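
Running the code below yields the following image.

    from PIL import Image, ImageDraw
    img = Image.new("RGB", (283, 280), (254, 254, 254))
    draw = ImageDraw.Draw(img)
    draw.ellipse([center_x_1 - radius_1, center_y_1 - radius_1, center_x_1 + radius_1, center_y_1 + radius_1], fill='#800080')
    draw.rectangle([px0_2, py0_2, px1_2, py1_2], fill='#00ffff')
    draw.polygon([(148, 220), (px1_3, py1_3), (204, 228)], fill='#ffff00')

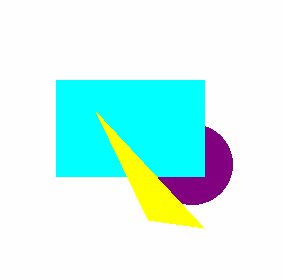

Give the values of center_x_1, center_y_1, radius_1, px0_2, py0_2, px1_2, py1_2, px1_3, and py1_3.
center_x_1 = 192
center_y_1 = 164
radius_1 = 40
px0_2 = 56
py0_2 = 80
px1_2 = 204
py1_2 = 176
px1_3 = 96
py1_3 = 112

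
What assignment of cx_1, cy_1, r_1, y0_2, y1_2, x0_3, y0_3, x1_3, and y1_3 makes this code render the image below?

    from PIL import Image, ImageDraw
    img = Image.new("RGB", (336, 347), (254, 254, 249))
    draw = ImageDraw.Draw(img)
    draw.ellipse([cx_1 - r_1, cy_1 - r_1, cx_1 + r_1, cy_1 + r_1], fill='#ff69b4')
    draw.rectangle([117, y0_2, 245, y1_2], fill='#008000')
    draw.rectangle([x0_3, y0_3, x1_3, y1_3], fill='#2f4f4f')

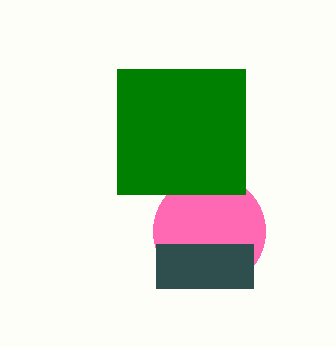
cx_1 = 209, cy_1 = 231, r_1 = 56, y0_2 = 69, y1_2 = 194, x0_3 = 156, y0_3 = 244, x1_3 = 253, y1_3 = 288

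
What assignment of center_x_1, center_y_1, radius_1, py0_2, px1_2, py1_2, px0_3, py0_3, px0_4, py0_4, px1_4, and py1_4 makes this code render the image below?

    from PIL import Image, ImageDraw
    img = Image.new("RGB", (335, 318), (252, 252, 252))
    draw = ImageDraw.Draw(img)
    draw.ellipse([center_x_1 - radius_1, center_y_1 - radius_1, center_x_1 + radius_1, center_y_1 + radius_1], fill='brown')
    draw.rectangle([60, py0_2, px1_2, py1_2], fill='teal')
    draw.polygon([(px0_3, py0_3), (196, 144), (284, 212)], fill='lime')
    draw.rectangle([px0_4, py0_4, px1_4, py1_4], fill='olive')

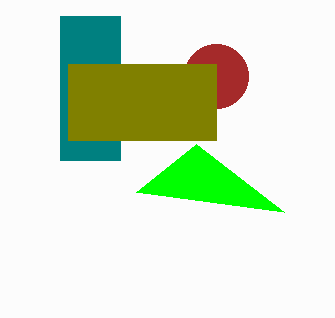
center_x_1 = 216
center_y_1 = 76
radius_1 = 32
py0_2 = 16
px1_2 = 120
py1_2 = 160
px0_3 = 136
py0_3 = 192
px0_4 = 68
py0_4 = 64
px1_4 = 216
py1_4 = 140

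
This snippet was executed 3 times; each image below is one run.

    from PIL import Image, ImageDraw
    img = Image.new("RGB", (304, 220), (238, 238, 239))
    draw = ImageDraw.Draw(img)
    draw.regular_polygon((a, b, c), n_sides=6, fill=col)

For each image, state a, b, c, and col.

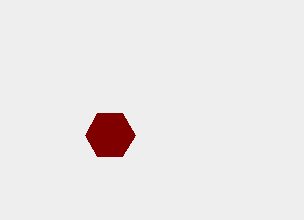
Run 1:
a = 110, b = 135, c = 25, col = 'maroon'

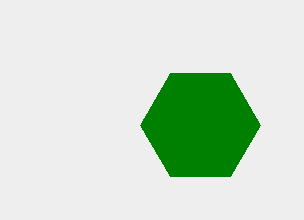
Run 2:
a = 200, b = 125, c = 60, col = 'green'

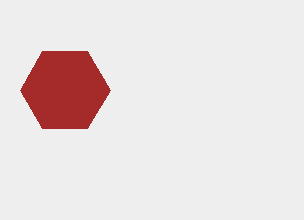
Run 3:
a = 65; b = 90; c = 45; col = 'brown'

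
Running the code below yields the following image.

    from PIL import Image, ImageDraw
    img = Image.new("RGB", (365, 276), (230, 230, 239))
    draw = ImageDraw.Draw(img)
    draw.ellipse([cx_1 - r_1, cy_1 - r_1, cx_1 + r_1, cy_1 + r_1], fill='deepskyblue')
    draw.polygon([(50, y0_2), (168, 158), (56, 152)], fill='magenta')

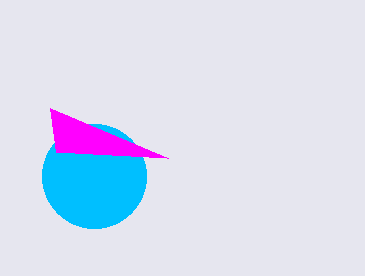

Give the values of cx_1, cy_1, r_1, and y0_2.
cx_1 = 94, cy_1 = 176, r_1 = 52, y0_2 = 108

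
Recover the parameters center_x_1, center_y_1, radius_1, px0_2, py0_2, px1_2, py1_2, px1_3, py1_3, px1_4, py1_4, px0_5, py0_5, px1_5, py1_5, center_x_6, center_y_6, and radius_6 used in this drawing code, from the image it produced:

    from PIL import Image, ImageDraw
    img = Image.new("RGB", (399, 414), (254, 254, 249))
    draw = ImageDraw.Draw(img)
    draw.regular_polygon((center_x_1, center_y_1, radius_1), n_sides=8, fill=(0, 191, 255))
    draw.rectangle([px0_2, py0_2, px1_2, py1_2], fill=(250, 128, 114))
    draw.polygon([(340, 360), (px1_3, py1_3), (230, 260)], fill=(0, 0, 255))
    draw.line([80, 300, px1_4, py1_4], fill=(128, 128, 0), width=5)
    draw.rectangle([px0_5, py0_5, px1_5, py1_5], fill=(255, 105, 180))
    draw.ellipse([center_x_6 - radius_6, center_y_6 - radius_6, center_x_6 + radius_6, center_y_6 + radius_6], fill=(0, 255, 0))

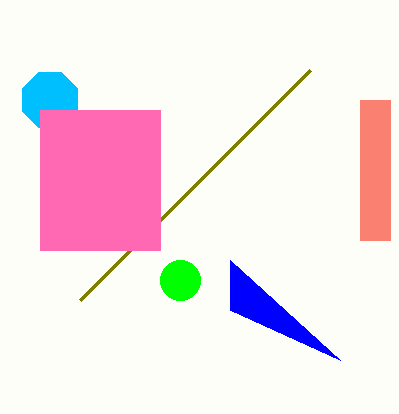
center_x_1 = 50
center_y_1 = 100
radius_1 = 30
px0_2 = 360
py0_2 = 100
px1_2 = 390
py1_2 = 240
px1_3 = 230
py1_3 = 310
px1_4 = 310
py1_4 = 70
px0_5 = 40
py0_5 = 110
px1_5 = 160
py1_5 = 250
center_x_6 = 180
center_y_6 = 280
radius_6 = 20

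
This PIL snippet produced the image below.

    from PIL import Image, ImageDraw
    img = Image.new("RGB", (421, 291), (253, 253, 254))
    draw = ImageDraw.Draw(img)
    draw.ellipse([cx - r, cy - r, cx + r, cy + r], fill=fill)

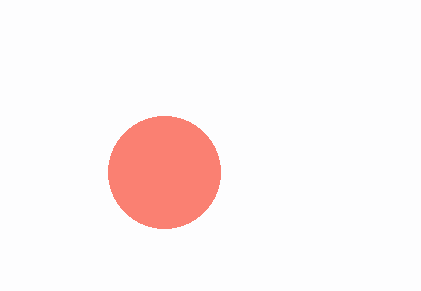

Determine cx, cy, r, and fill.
cx = 164
cy = 172
r = 56
fill = 'salmon'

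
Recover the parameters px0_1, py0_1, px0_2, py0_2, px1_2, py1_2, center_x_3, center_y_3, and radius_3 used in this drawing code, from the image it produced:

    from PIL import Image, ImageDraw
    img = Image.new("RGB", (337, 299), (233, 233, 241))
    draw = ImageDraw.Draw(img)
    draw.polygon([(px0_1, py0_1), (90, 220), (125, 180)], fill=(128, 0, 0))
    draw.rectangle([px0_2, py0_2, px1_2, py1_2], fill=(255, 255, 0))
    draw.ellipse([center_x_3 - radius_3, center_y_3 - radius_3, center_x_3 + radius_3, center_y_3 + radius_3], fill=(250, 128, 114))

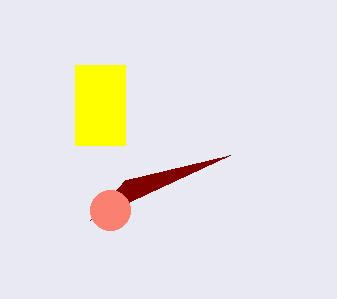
px0_1 = 230; py0_1 = 155; px0_2 = 75; py0_2 = 65; px1_2 = 125; py1_2 = 145; center_x_3 = 110; center_y_3 = 210; radius_3 = 20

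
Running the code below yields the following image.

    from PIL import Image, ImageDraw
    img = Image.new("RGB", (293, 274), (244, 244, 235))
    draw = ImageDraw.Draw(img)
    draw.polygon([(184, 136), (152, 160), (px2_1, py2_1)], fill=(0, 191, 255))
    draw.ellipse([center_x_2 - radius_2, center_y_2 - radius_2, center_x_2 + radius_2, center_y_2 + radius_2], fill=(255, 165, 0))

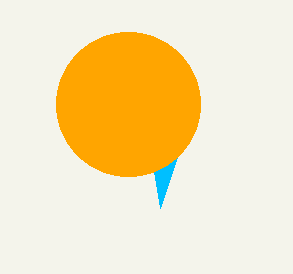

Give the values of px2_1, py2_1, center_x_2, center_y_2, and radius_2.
px2_1 = 160, py2_1 = 208, center_x_2 = 128, center_y_2 = 104, radius_2 = 72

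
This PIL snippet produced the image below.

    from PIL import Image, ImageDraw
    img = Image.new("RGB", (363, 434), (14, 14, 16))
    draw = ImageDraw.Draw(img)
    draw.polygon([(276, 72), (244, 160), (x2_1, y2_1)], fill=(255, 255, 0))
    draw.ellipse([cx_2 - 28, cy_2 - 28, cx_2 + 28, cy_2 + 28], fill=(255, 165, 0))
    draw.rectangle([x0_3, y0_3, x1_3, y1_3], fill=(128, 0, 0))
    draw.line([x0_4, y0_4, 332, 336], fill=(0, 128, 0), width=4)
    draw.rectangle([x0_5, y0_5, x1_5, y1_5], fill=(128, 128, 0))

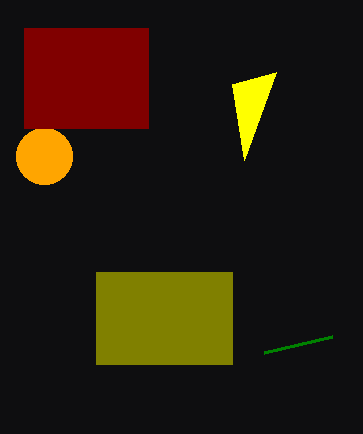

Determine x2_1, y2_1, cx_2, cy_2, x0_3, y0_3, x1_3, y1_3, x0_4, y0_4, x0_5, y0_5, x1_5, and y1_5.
x2_1 = 232
y2_1 = 84
cx_2 = 44
cy_2 = 156
x0_3 = 24
y0_3 = 28
x1_3 = 148
y1_3 = 128
x0_4 = 264
y0_4 = 352
x0_5 = 96
y0_5 = 272
x1_5 = 232
y1_5 = 364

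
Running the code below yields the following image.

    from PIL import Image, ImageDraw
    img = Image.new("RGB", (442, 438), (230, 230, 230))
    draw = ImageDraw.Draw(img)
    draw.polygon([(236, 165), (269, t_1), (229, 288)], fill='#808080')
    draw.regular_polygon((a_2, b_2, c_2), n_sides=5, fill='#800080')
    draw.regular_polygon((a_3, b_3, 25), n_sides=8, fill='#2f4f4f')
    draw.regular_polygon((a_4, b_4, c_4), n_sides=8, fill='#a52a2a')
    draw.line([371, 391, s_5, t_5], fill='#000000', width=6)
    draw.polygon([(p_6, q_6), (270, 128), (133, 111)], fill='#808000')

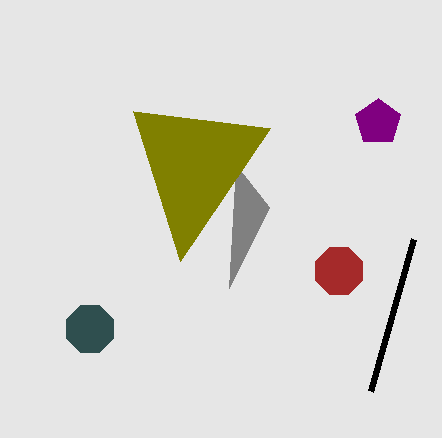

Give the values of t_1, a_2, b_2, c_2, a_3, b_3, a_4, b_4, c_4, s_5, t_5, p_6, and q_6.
t_1 = 207
a_2 = 378
b_2 = 122
c_2 = 24
a_3 = 90
b_3 = 329
a_4 = 339
b_4 = 271
c_4 = 25
s_5 = 414
t_5 = 239
p_6 = 180
q_6 = 261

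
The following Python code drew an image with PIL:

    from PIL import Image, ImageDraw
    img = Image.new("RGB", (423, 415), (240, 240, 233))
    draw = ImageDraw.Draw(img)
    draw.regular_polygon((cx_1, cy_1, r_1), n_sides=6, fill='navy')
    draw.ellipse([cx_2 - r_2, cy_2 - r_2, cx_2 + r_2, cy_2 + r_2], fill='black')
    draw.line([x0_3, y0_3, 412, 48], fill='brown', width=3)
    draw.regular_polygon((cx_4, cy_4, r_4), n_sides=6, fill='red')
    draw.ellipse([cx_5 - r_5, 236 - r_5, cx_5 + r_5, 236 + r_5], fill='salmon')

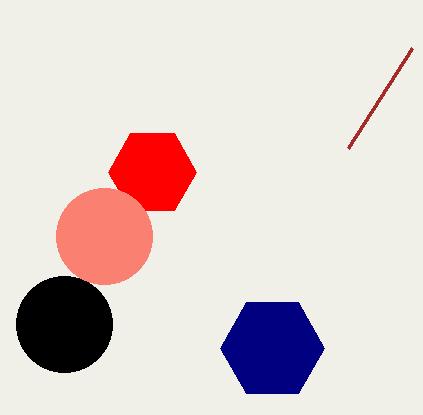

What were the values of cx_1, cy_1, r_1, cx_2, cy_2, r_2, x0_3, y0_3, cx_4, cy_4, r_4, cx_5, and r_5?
cx_1 = 272
cy_1 = 348
r_1 = 52
cx_2 = 64
cy_2 = 324
r_2 = 48
x0_3 = 348
y0_3 = 148
cx_4 = 152
cy_4 = 172
r_4 = 44
cx_5 = 104
r_5 = 48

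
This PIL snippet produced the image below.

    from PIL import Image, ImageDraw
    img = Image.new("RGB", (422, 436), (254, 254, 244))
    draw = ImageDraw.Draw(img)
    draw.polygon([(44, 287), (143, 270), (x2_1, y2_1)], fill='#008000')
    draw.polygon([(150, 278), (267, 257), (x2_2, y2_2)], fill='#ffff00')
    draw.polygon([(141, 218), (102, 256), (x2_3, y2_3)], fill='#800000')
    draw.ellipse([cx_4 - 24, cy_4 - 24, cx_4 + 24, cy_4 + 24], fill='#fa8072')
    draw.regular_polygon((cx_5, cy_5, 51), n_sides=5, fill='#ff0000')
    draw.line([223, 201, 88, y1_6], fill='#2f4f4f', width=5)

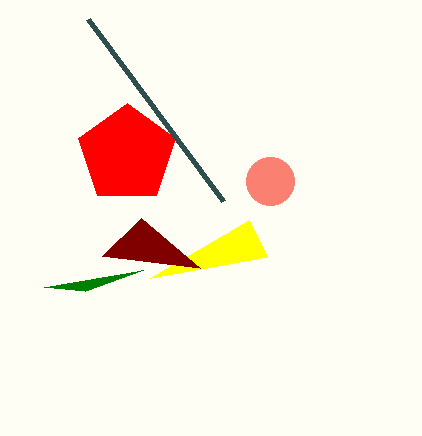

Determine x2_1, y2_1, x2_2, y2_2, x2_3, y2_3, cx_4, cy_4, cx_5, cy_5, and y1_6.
x2_1 = 85
y2_1 = 291
x2_2 = 249
y2_2 = 220
x2_3 = 200
y2_3 = 268
cx_4 = 270
cy_4 = 181
cx_5 = 127
cy_5 = 154
y1_6 = 19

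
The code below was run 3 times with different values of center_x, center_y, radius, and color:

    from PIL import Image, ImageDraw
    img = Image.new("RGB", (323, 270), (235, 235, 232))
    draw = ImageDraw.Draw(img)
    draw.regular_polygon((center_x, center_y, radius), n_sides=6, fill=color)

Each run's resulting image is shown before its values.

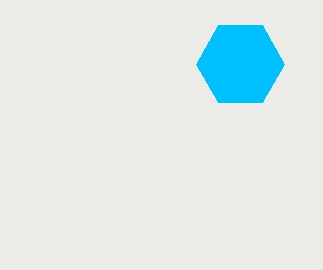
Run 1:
center_x = 240
center_y = 64
radius = 44
color = 'deepskyblue'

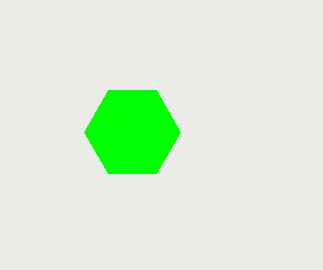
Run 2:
center_x = 132; center_y = 132; radius = 48; color = 'lime'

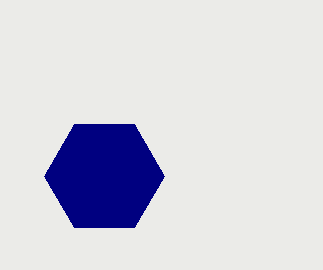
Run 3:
center_x = 104; center_y = 176; radius = 60; color = 'navy'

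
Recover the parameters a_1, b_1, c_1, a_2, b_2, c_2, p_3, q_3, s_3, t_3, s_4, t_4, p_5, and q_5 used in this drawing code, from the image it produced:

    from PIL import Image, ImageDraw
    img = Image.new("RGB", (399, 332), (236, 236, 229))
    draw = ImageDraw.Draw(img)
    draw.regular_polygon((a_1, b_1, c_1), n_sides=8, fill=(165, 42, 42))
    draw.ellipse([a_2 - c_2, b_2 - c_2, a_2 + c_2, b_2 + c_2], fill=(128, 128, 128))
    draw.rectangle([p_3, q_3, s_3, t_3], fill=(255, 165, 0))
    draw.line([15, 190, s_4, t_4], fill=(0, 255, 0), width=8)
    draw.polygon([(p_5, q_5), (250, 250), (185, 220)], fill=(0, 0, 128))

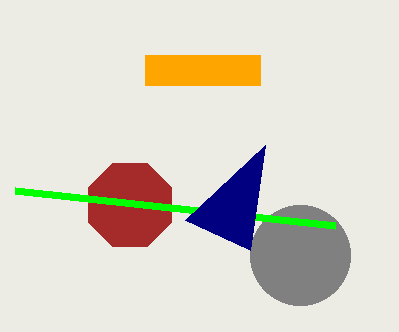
a_1 = 130
b_1 = 205
c_1 = 45
a_2 = 300
b_2 = 255
c_2 = 50
p_3 = 145
q_3 = 55
s_3 = 260
t_3 = 85
s_4 = 335
t_4 = 225
p_5 = 265
q_5 = 145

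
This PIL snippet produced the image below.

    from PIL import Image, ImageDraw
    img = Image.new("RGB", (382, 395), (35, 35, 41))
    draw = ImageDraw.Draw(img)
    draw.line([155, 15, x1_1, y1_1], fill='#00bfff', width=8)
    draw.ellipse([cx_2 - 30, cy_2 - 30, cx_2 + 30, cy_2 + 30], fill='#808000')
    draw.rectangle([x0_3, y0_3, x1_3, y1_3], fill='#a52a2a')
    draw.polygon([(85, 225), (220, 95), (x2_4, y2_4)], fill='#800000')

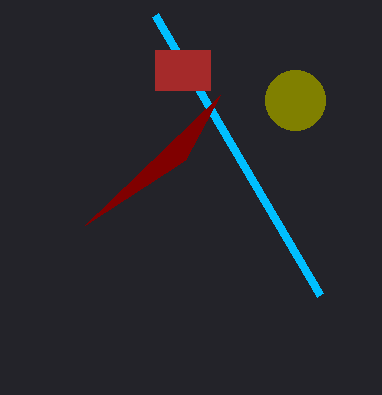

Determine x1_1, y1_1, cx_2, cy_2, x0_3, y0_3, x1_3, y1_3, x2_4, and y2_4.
x1_1 = 320; y1_1 = 295; cx_2 = 295; cy_2 = 100; x0_3 = 155; y0_3 = 50; x1_3 = 210; y1_3 = 90; x2_4 = 185; y2_4 = 160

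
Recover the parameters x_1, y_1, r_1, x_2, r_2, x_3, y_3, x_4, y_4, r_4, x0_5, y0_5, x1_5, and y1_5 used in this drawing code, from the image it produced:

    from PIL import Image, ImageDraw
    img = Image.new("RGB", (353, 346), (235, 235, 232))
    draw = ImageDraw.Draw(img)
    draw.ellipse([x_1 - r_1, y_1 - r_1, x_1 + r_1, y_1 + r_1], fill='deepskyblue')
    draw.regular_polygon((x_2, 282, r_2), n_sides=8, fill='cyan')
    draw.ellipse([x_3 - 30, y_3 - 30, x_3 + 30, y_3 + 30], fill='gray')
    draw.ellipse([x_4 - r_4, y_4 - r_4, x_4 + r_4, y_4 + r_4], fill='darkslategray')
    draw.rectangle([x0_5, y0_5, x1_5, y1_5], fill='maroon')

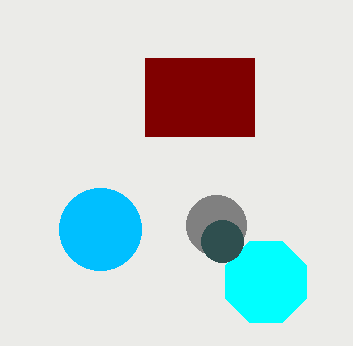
x_1 = 100, y_1 = 229, r_1 = 41, x_2 = 266, r_2 = 44, x_3 = 216, y_3 = 225, x_4 = 222, y_4 = 241, r_4 = 21, x0_5 = 145, y0_5 = 58, x1_5 = 254, y1_5 = 136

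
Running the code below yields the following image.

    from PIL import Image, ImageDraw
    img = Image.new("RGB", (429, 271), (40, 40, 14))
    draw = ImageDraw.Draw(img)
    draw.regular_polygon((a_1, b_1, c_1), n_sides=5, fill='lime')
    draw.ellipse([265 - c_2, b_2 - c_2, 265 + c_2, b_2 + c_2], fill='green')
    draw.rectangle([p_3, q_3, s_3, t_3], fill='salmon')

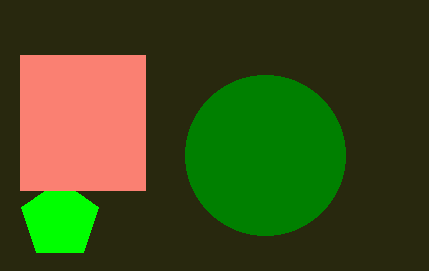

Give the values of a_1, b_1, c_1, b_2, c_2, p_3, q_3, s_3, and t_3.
a_1 = 60; b_1 = 220; c_1 = 40; b_2 = 155; c_2 = 80; p_3 = 20; q_3 = 55; s_3 = 145; t_3 = 190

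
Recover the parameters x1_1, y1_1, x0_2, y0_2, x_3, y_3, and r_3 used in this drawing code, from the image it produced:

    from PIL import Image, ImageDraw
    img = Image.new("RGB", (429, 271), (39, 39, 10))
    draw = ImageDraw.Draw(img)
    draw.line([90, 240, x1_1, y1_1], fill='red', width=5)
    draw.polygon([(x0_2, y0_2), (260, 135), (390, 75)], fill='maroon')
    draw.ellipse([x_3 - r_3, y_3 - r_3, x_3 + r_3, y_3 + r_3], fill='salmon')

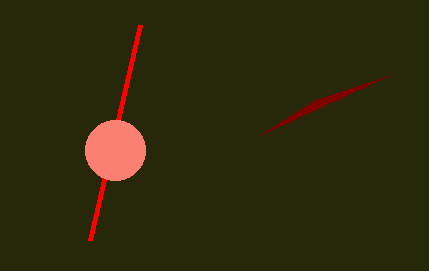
x1_1 = 140; y1_1 = 25; x0_2 = 315; y0_2 = 100; x_3 = 115; y_3 = 150; r_3 = 30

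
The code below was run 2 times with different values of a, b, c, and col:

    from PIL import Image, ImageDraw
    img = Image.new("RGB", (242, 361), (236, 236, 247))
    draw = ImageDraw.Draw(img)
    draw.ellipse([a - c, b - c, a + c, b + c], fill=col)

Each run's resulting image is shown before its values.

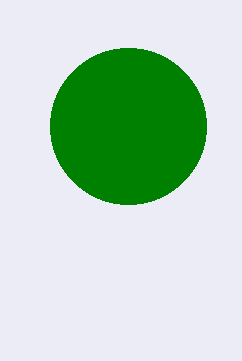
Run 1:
a = 128, b = 126, c = 78, col = 'green'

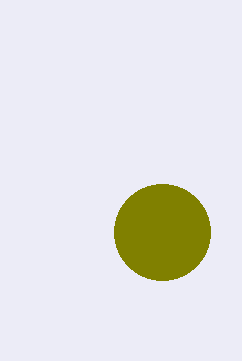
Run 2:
a = 162
b = 232
c = 48
col = 'olive'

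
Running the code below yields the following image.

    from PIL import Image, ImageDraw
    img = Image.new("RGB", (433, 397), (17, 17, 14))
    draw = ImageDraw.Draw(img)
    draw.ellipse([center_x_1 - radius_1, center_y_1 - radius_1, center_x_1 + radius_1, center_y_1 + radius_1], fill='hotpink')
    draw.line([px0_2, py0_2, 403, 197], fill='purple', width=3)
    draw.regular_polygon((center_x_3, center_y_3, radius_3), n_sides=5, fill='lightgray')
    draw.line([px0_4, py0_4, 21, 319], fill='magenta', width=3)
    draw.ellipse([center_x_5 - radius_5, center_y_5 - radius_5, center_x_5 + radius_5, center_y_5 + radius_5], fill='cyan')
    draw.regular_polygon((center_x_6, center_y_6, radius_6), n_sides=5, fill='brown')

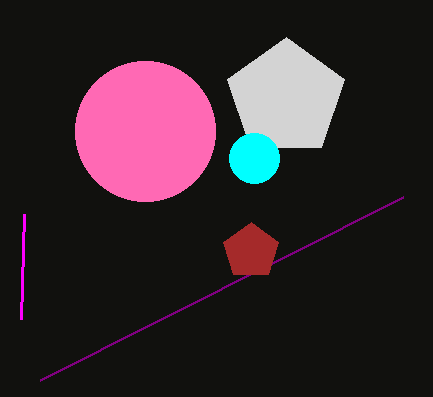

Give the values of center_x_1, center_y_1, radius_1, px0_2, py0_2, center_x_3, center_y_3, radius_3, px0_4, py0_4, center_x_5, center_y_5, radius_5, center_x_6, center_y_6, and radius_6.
center_x_1 = 145, center_y_1 = 131, radius_1 = 70, px0_2 = 40, py0_2 = 380, center_x_3 = 286, center_y_3 = 98, radius_3 = 61, px0_4 = 24, py0_4 = 214, center_x_5 = 254, center_y_5 = 158, radius_5 = 25, center_x_6 = 251, center_y_6 = 251, radius_6 = 29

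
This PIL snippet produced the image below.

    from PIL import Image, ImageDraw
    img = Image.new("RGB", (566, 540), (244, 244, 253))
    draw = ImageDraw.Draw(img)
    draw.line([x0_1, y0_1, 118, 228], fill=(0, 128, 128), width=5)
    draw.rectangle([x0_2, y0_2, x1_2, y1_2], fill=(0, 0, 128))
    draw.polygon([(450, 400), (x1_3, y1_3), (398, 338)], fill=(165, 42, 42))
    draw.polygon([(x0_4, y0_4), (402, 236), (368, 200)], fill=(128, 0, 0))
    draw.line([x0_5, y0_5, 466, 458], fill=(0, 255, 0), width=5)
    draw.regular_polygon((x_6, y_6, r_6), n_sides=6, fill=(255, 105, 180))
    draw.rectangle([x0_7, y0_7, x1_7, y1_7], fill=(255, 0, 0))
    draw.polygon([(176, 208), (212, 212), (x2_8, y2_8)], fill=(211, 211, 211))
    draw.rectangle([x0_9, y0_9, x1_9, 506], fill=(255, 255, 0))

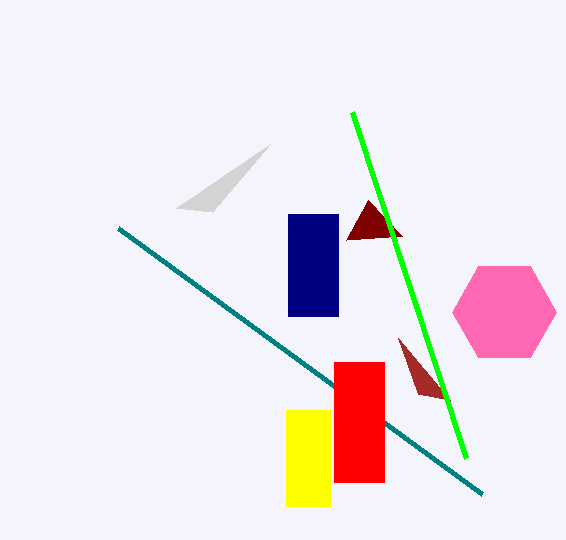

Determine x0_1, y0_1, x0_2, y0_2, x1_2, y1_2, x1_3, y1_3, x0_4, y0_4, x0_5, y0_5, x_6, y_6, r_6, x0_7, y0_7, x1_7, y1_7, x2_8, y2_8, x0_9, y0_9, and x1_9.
x0_1 = 482, y0_1 = 494, x0_2 = 288, y0_2 = 214, x1_2 = 338, y1_2 = 316, x1_3 = 418, y1_3 = 394, x0_4 = 346, y0_4 = 240, x0_5 = 352, y0_5 = 112, x_6 = 504, y_6 = 312, r_6 = 52, x0_7 = 334, y0_7 = 362, x1_7 = 384, y1_7 = 482, x2_8 = 270, y2_8 = 144, x0_9 = 286, y0_9 = 410, x1_9 = 330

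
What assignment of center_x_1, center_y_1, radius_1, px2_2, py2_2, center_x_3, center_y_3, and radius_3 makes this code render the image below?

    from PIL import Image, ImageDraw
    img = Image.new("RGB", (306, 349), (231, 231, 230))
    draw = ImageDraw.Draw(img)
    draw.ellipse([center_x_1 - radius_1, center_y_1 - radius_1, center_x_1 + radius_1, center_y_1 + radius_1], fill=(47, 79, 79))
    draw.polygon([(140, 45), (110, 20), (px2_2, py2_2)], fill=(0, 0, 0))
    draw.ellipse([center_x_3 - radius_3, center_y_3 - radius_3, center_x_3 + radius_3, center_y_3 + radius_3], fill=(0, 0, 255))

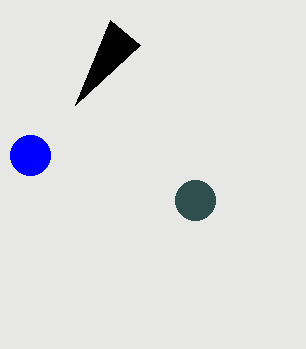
center_x_1 = 195
center_y_1 = 200
radius_1 = 20
px2_2 = 75
py2_2 = 105
center_x_3 = 30
center_y_3 = 155
radius_3 = 20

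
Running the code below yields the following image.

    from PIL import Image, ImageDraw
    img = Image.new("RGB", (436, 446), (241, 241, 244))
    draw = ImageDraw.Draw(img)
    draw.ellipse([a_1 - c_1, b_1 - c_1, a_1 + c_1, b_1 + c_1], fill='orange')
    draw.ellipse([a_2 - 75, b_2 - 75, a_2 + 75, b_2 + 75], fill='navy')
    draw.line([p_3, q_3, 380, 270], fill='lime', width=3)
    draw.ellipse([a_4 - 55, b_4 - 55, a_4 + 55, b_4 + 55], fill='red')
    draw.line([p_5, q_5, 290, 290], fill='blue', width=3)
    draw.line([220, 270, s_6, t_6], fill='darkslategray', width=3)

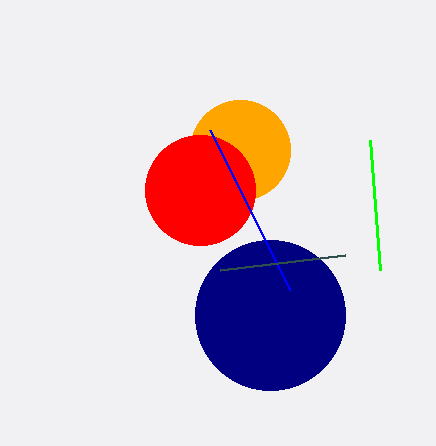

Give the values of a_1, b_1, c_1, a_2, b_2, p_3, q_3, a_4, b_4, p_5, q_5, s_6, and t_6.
a_1 = 240
b_1 = 150
c_1 = 50
a_2 = 270
b_2 = 315
p_3 = 370
q_3 = 140
a_4 = 200
b_4 = 190
p_5 = 210
q_5 = 130
s_6 = 345
t_6 = 255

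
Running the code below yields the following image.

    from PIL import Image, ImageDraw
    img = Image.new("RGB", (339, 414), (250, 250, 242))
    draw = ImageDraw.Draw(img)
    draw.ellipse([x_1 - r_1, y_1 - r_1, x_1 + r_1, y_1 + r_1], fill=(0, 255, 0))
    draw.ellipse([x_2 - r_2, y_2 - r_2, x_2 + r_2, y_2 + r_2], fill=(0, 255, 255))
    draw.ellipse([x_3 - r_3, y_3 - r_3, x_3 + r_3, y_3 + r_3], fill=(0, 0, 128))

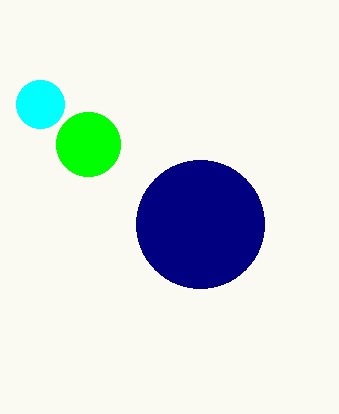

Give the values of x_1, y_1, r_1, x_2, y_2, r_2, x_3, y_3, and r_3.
x_1 = 88
y_1 = 144
r_1 = 32
x_2 = 40
y_2 = 104
r_2 = 24
x_3 = 200
y_3 = 224
r_3 = 64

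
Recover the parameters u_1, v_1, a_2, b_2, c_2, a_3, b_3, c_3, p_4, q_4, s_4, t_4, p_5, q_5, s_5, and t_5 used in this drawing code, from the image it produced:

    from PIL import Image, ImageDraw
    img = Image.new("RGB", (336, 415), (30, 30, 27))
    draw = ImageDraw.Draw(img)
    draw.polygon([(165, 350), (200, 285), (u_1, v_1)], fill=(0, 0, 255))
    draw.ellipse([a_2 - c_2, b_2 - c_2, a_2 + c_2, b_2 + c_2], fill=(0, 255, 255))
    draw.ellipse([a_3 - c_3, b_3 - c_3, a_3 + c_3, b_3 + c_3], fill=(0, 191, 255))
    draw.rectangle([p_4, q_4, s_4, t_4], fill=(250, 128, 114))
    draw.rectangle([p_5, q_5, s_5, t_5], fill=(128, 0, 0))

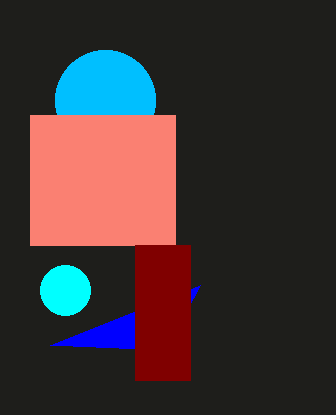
u_1 = 50; v_1 = 345; a_2 = 65; b_2 = 290; c_2 = 25; a_3 = 105; b_3 = 100; c_3 = 50; p_4 = 30; q_4 = 115; s_4 = 175; t_4 = 245; p_5 = 135; q_5 = 245; s_5 = 190; t_5 = 380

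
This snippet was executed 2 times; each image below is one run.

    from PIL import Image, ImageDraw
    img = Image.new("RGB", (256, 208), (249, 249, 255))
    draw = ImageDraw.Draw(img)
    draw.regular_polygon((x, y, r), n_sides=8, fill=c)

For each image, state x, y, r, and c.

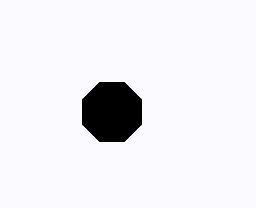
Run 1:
x = 112
y = 112
r = 32
c = 'black'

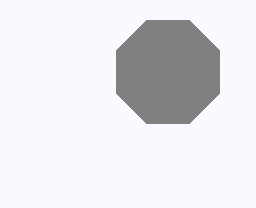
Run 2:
x = 168, y = 72, r = 56, c = 'gray'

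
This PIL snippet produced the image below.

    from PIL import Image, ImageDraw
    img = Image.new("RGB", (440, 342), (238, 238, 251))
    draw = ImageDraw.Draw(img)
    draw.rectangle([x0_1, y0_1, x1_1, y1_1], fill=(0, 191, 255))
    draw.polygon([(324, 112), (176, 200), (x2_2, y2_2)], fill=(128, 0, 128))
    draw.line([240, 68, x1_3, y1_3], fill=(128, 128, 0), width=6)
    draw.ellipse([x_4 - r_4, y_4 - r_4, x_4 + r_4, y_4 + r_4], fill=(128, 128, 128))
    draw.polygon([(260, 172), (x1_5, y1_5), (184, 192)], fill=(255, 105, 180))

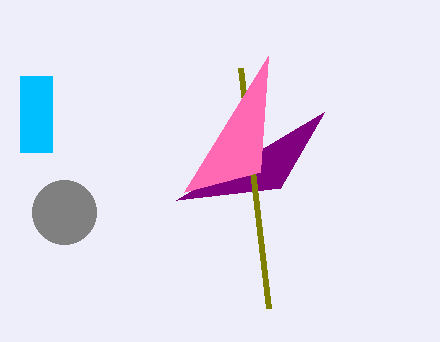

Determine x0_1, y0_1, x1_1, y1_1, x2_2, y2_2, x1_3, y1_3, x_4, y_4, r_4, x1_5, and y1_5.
x0_1 = 20; y0_1 = 76; x1_1 = 52; y1_1 = 152; x2_2 = 280; y2_2 = 188; x1_3 = 268; y1_3 = 308; x_4 = 64; y_4 = 212; r_4 = 32; x1_5 = 268; y1_5 = 56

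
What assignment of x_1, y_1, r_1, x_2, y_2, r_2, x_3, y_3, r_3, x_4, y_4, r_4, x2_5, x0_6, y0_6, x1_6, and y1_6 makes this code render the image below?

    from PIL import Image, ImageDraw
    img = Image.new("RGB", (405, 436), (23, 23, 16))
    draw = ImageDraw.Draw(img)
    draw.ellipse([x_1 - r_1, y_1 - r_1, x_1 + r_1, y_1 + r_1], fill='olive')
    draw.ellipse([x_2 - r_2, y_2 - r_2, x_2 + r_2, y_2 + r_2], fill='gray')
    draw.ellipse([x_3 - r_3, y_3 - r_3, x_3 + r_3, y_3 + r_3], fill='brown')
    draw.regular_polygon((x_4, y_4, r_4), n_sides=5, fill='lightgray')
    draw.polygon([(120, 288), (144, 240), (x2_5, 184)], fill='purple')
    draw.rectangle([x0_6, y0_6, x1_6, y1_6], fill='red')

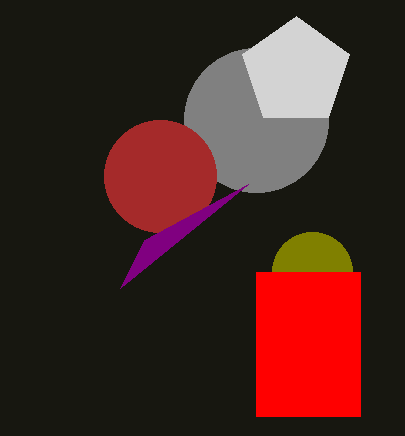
x_1 = 312
y_1 = 272
r_1 = 40
x_2 = 256
y_2 = 120
r_2 = 72
x_3 = 160
y_3 = 176
r_3 = 56
x_4 = 296
y_4 = 72
r_4 = 56
x2_5 = 248
x0_6 = 256
y0_6 = 272
x1_6 = 360
y1_6 = 416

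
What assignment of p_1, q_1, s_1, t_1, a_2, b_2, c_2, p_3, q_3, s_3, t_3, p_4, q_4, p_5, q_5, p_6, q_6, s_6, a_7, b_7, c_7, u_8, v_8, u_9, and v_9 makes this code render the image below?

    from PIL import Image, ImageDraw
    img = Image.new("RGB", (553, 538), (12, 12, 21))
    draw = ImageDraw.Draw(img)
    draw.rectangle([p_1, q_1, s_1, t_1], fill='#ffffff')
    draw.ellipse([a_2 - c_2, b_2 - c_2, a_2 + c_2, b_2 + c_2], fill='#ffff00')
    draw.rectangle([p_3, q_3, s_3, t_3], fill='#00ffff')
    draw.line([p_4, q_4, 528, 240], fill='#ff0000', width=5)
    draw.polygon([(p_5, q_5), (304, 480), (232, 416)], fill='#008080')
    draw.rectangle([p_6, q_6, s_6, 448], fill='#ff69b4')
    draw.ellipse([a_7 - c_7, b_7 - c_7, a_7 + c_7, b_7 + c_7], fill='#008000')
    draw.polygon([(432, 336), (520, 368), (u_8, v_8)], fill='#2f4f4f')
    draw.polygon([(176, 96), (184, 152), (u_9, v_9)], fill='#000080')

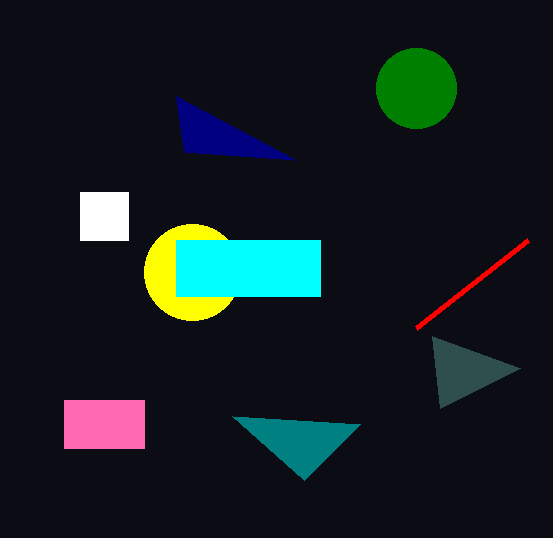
p_1 = 80; q_1 = 192; s_1 = 128; t_1 = 240; a_2 = 192; b_2 = 272; c_2 = 48; p_3 = 176; q_3 = 240; s_3 = 320; t_3 = 296; p_4 = 416; q_4 = 328; p_5 = 360; q_5 = 424; p_6 = 64; q_6 = 400; s_6 = 144; a_7 = 416; b_7 = 88; c_7 = 40; u_8 = 440; v_8 = 408; u_9 = 296; v_9 = 160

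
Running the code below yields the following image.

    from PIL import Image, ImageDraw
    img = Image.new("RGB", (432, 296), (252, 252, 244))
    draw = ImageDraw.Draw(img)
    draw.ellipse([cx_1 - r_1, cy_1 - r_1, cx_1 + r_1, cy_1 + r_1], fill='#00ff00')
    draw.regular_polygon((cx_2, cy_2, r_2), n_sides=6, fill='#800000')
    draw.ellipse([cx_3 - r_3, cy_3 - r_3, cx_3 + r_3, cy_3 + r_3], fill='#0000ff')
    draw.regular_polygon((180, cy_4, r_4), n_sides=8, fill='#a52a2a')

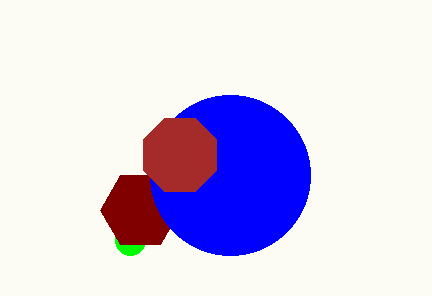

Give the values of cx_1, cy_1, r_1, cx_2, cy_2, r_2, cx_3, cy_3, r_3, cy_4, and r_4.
cx_1 = 130; cy_1 = 240; r_1 = 15; cx_2 = 140; cy_2 = 210; r_2 = 40; cx_3 = 230; cy_3 = 175; r_3 = 80; cy_4 = 155; r_4 = 40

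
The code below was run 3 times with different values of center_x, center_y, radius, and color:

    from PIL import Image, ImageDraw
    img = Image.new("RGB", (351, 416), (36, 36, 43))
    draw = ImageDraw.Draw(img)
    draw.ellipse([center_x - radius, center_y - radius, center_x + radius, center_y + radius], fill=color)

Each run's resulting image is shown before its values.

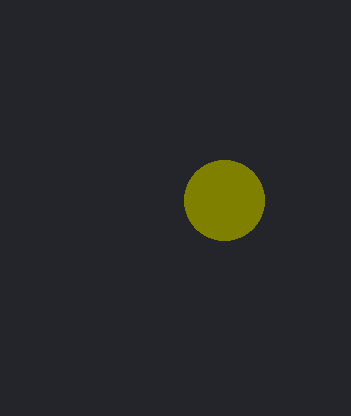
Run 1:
center_x = 224, center_y = 200, radius = 40, color = 'olive'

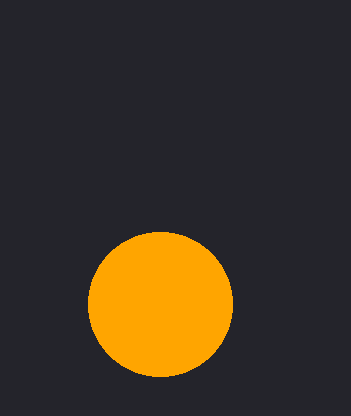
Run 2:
center_x = 160
center_y = 304
radius = 72
color = 'orange'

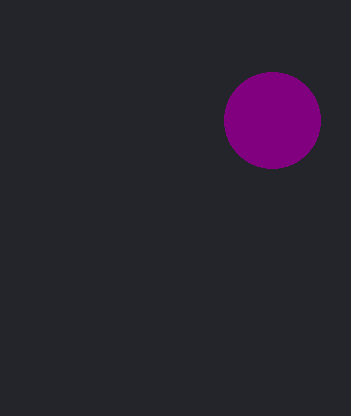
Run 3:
center_x = 272
center_y = 120
radius = 48
color = 'purple'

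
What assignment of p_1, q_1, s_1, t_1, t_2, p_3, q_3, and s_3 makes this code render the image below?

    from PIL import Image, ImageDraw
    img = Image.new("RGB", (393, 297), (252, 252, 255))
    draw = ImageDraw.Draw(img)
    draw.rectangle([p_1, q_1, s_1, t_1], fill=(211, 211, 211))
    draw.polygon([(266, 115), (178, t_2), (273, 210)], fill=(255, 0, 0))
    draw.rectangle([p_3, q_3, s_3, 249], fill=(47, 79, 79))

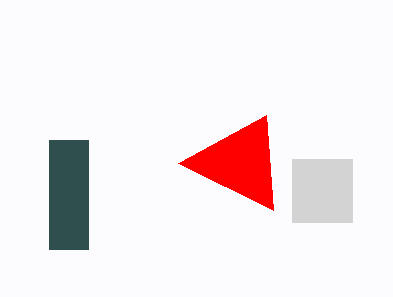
p_1 = 292, q_1 = 159, s_1 = 352, t_1 = 222, t_2 = 163, p_3 = 49, q_3 = 140, s_3 = 88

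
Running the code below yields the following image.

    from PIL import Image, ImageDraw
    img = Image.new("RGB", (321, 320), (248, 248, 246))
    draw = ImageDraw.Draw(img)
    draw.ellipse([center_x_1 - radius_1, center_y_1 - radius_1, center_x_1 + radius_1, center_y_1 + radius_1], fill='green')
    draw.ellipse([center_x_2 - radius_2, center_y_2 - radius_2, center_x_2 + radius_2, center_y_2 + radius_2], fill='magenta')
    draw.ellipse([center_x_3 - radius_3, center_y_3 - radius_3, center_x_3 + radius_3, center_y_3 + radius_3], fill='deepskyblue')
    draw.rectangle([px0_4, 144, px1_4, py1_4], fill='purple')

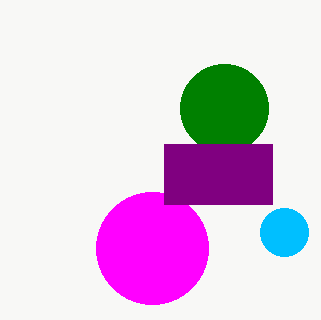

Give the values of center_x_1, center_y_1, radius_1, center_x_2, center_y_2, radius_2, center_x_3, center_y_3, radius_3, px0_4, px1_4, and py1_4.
center_x_1 = 224
center_y_1 = 108
radius_1 = 44
center_x_2 = 152
center_y_2 = 248
radius_2 = 56
center_x_3 = 284
center_y_3 = 232
radius_3 = 24
px0_4 = 164
px1_4 = 272
py1_4 = 204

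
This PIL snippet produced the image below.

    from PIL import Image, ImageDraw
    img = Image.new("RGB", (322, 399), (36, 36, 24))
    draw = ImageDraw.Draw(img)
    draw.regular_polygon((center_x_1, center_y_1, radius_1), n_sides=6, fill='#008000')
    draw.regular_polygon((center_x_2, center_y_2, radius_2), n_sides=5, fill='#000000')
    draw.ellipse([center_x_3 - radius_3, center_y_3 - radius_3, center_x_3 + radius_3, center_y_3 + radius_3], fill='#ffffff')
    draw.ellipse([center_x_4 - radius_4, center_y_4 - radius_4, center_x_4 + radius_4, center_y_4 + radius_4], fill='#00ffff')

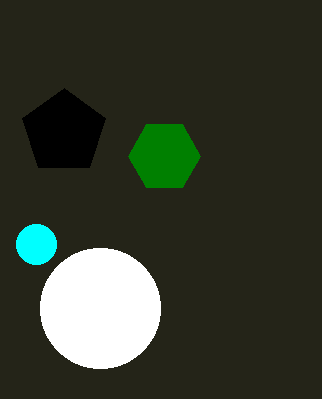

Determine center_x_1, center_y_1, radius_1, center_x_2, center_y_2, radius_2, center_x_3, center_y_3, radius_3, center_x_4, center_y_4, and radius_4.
center_x_1 = 164, center_y_1 = 156, radius_1 = 36, center_x_2 = 64, center_y_2 = 132, radius_2 = 44, center_x_3 = 100, center_y_3 = 308, radius_3 = 60, center_x_4 = 36, center_y_4 = 244, radius_4 = 20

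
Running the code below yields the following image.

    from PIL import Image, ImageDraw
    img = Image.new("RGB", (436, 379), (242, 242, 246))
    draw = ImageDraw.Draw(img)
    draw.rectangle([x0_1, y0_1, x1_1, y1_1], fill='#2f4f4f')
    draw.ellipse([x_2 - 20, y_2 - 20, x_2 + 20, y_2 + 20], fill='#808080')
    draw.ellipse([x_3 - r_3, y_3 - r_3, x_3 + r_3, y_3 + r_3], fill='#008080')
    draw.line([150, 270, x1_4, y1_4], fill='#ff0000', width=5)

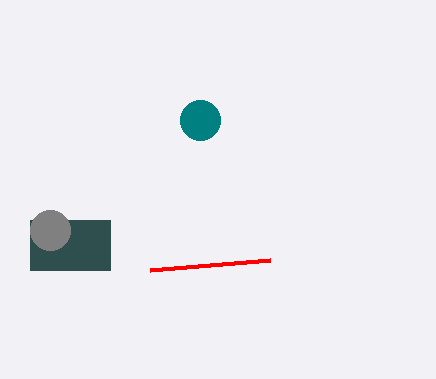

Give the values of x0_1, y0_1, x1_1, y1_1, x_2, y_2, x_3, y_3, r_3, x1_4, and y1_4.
x0_1 = 30, y0_1 = 220, x1_1 = 110, y1_1 = 270, x_2 = 50, y_2 = 230, x_3 = 200, y_3 = 120, r_3 = 20, x1_4 = 270, y1_4 = 260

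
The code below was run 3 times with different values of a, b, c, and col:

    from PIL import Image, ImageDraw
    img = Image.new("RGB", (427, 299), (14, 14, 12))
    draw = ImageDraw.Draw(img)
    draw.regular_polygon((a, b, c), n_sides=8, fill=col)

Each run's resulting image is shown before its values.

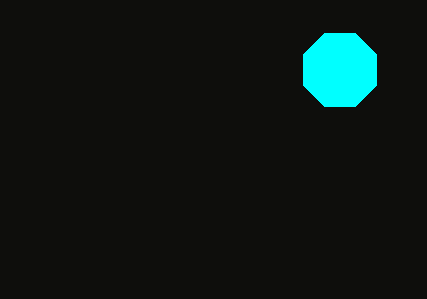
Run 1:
a = 340; b = 70; c = 40; col = 'cyan'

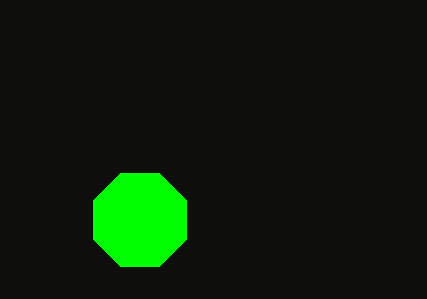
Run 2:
a = 140, b = 220, c = 50, col = 'lime'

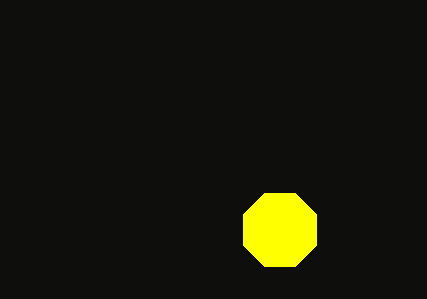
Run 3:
a = 280; b = 230; c = 40; col = 'yellow'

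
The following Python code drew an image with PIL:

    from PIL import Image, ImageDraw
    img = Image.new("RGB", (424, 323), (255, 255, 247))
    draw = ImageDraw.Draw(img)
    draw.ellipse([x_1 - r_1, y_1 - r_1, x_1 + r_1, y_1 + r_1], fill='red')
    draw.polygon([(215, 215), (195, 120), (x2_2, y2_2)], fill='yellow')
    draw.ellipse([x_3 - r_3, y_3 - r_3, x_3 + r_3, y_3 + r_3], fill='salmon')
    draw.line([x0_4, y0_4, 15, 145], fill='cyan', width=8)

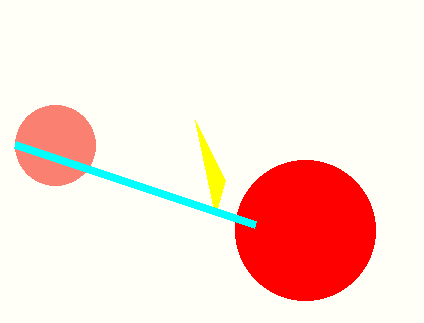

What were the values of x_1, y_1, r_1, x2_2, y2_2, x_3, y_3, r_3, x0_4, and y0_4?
x_1 = 305; y_1 = 230; r_1 = 70; x2_2 = 225; y2_2 = 180; x_3 = 55; y_3 = 145; r_3 = 40; x0_4 = 255; y0_4 = 225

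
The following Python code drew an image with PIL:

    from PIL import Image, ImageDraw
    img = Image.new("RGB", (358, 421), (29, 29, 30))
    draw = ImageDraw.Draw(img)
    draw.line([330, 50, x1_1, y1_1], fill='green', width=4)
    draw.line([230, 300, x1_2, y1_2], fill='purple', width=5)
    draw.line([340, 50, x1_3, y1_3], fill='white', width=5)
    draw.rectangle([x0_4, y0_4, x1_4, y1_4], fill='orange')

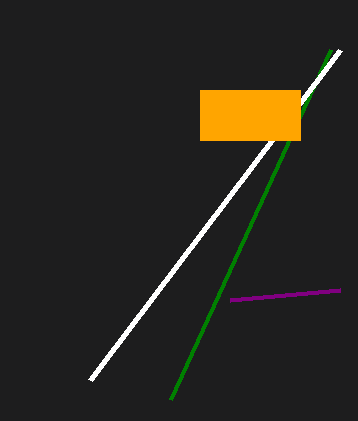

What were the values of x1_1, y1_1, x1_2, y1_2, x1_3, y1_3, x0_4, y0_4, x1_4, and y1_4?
x1_1 = 170; y1_1 = 400; x1_2 = 340; y1_2 = 290; x1_3 = 90; y1_3 = 380; x0_4 = 200; y0_4 = 90; x1_4 = 300; y1_4 = 140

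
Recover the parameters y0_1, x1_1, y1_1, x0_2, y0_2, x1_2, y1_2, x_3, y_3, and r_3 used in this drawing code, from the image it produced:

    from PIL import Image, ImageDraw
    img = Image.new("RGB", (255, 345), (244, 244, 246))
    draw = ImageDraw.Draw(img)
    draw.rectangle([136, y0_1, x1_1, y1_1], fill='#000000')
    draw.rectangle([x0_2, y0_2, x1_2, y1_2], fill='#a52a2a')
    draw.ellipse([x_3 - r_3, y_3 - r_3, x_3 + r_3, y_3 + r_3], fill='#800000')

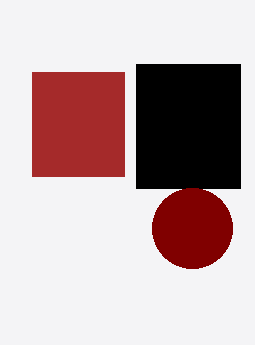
y0_1 = 64, x1_1 = 240, y1_1 = 188, x0_2 = 32, y0_2 = 72, x1_2 = 124, y1_2 = 176, x_3 = 192, y_3 = 228, r_3 = 40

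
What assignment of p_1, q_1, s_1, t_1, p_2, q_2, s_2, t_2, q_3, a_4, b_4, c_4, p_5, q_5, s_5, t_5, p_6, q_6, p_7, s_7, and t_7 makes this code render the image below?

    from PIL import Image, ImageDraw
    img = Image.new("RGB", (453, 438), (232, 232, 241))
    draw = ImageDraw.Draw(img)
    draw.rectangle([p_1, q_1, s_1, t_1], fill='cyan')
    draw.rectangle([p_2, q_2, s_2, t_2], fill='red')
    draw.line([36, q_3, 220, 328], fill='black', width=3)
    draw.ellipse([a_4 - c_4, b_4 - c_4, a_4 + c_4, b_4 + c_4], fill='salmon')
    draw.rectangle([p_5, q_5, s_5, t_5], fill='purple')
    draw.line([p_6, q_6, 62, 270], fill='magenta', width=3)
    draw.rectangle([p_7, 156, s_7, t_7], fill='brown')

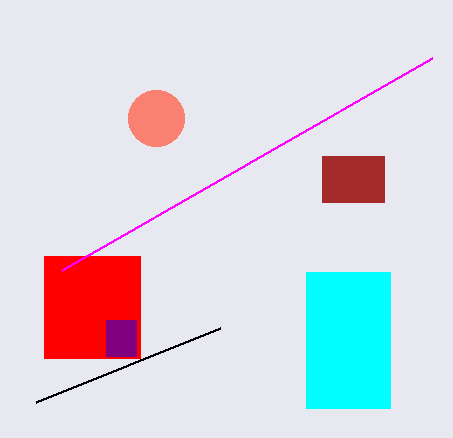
p_1 = 306, q_1 = 272, s_1 = 390, t_1 = 408, p_2 = 44, q_2 = 256, s_2 = 140, t_2 = 358, q_3 = 402, a_4 = 156, b_4 = 118, c_4 = 28, p_5 = 106, q_5 = 320, s_5 = 136, t_5 = 356, p_6 = 432, q_6 = 58, p_7 = 322, s_7 = 384, t_7 = 202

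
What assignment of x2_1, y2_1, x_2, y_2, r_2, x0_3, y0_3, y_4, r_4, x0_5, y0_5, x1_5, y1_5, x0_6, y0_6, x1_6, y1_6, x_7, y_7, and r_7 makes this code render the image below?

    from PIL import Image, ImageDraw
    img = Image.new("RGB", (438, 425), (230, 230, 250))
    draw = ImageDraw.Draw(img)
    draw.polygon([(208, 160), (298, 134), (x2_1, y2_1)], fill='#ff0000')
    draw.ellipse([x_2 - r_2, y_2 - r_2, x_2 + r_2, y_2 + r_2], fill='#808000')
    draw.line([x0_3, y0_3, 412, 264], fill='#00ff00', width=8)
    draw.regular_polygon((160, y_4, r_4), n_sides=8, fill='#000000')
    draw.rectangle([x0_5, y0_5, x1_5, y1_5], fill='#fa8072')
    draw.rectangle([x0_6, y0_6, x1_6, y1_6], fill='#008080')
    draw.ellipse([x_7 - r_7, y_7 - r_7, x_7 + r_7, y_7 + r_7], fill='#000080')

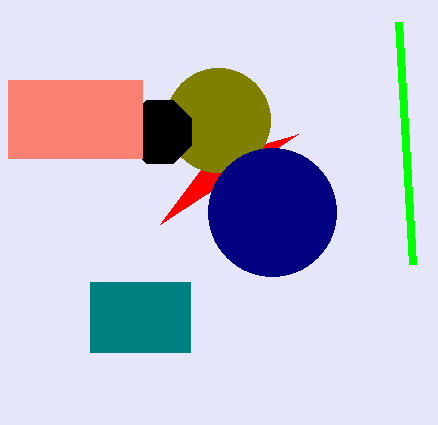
x2_1 = 160, y2_1 = 224, x_2 = 218, y_2 = 120, r_2 = 52, x0_3 = 398, y0_3 = 22, y_4 = 132, r_4 = 34, x0_5 = 8, y0_5 = 80, x1_5 = 142, y1_5 = 158, x0_6 = 90, y0_6 = 282, x1_6 = 190, y1_6 = 352, x_7 = 272, y_7 = 212, r_7 = 64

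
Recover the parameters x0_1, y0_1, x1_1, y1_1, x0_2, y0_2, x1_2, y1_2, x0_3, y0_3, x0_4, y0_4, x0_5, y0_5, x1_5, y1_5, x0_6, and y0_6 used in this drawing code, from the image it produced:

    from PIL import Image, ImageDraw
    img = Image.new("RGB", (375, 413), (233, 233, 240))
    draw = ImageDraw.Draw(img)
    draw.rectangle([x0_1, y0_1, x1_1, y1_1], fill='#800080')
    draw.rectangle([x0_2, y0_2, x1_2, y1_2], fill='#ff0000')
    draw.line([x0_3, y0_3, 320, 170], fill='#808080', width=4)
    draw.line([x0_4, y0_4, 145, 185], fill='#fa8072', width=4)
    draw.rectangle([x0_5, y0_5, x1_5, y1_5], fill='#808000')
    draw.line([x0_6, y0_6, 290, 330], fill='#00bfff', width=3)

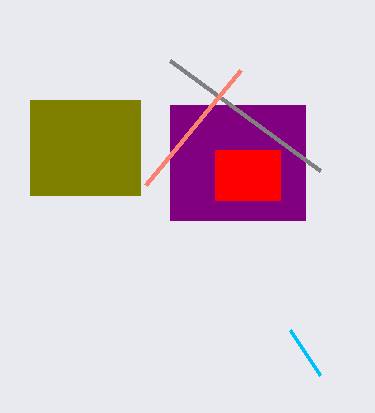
x0_1 = 170; y0_1 = 105; x1_1 = 305; y1_1 = 220; x0_2 = 215; y0_2 = 150; x1_2 = 280; y1_2 = 200; x0_3 = 170; y0_3 = 60; x0_4 = 240; y0_4 = 70; x0_5 = 30; y0_5 = 100; x1_5 = 140; y1_5 = 195; x0_6 = 320; y0_6 = 375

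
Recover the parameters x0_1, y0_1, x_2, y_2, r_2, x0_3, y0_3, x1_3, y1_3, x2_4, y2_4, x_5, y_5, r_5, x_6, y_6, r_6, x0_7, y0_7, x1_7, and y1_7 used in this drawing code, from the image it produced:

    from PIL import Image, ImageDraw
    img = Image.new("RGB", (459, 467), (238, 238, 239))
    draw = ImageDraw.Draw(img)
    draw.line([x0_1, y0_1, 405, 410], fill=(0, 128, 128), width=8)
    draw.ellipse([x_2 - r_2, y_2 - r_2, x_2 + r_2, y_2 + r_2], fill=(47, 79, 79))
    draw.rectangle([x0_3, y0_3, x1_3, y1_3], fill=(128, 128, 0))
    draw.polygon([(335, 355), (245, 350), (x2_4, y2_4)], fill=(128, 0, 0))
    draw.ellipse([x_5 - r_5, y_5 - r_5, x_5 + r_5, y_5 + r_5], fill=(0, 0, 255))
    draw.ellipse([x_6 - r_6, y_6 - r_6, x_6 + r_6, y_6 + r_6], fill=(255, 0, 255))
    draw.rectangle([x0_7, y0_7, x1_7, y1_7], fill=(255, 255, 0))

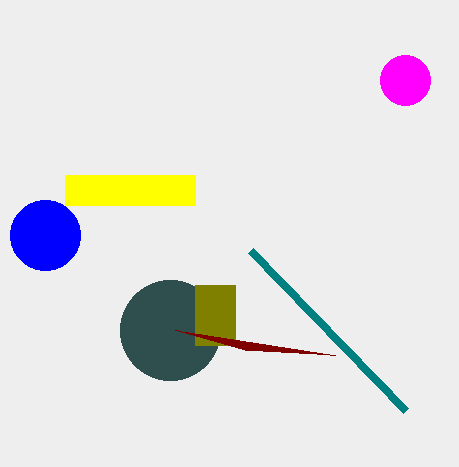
x0_1 = 250, y0_1 = 250, x_2 = 170, y_2 = 330, r_2 = 50, x0_3 = 195, y0_3 = 285, x1_3 = 235, y1_3 = 345, x2_4 = 175, y2_4 = 330, x_5 = 45, y_5 = 235, r_5 = 35, x_6 = 405, y_6 = 80, r_6 = 25, x0_7 = 65, y0_7 = 175, x1_7 = 195, y1_7 = 205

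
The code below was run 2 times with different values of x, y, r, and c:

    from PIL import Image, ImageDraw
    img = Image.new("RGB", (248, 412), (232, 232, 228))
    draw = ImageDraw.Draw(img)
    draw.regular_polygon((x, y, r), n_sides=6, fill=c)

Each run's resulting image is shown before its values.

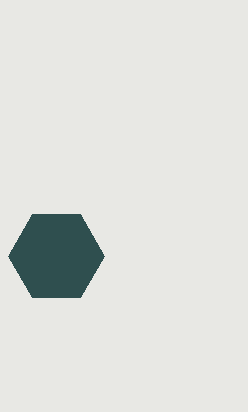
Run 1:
x = 56; y = 256; r = 48; c = 'darkslategray'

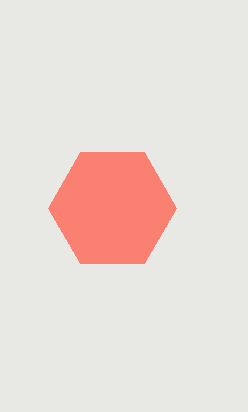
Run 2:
x = 112; y = 208; r = 64; c = 'salmon'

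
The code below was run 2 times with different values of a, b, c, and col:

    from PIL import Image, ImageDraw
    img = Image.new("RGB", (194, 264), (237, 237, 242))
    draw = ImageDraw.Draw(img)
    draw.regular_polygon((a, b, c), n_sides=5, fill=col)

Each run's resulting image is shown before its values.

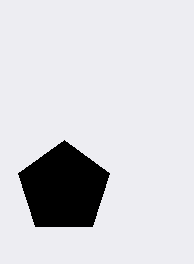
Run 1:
a = 64, b = 188, c = 48, col = 'black'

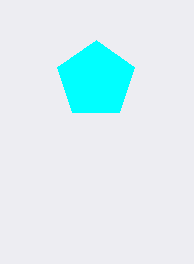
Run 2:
a = 96
b = 80
c = 40
col = 'cyan'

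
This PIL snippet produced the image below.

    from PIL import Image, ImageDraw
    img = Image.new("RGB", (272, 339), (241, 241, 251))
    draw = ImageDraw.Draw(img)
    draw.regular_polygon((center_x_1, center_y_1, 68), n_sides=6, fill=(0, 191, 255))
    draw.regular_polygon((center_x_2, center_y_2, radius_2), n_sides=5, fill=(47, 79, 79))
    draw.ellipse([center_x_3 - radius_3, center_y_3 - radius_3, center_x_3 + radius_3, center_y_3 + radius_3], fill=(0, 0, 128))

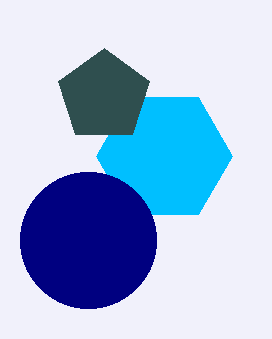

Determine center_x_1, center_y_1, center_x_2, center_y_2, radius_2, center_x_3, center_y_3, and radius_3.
center_x_1 = 164, center_y_1 = 156, center_x_2 = 104, center_y_2 = 96, radius_2 = 48, center_x_3 = 88, center_y_3 = 240, radius_3 = 68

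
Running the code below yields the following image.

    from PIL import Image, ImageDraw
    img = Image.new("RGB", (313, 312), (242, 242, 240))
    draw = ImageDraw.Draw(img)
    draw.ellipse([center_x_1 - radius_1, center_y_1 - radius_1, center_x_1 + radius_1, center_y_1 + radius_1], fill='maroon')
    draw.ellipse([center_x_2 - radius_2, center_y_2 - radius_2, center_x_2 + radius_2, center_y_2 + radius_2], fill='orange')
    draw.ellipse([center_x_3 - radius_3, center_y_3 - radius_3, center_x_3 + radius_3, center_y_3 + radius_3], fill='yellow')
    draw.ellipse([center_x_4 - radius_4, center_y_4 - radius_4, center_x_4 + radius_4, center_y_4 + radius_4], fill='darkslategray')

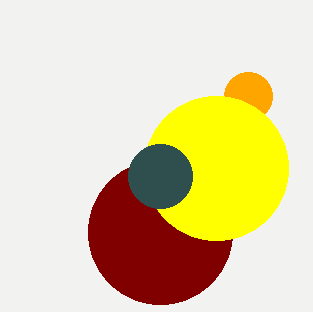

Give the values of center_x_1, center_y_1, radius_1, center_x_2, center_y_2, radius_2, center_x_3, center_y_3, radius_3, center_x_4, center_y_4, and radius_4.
center_x_1 = 160; center_y_1 = 232; radius_1 = 72; center_x_2 = 248; center_y_2 = 96; radius_2 = 24; center_x_3 = 216; center_y_3 = 168; radius_3 = 72; center_x_4 = 160; center_y_4 = 176; radius_4 = 32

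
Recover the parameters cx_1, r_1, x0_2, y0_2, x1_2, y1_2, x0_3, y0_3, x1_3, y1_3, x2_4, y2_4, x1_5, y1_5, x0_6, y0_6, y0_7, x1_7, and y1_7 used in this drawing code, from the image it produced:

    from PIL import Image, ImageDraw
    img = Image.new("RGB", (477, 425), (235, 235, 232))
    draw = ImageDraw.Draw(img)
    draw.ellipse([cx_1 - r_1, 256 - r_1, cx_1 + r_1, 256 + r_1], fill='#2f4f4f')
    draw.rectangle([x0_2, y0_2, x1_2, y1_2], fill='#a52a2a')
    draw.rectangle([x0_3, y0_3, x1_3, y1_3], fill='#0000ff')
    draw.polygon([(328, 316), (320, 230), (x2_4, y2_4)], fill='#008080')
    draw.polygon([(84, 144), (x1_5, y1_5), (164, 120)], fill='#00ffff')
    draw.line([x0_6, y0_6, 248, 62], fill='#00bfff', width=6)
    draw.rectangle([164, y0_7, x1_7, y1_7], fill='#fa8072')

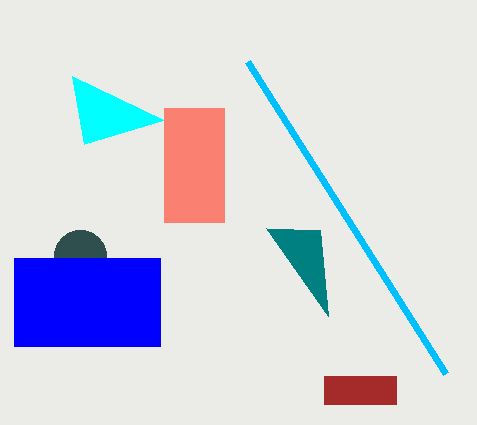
cx_1 = 80; r_1 = 26; x0_2 = 324; y0_2 = 376; x1_2 = 396; y1_2 = 404; x0_3 = 14; y0_3 = 258; x1_3 = 160; y1_3 = 346; x2_4 = 266; y2_4 = 228; x1_5 = 72; y1_5 = 76; x0_6 = 446; y0_6 = 374; y0_7 = 108; x1_7 = 224; y1_7 = 222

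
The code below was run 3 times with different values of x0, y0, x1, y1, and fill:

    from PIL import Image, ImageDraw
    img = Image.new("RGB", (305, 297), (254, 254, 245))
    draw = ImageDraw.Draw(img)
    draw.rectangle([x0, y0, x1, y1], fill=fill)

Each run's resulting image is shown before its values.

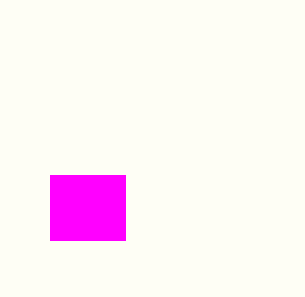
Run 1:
x0 = 50; y0 = 175; x1 = 125; y1 = 240; fill = 'magenta'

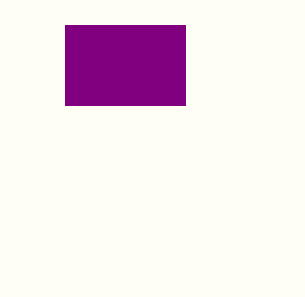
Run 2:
x0 = 65
y0 = 25
x1 = 185
y1 = 105
fill = 'purple'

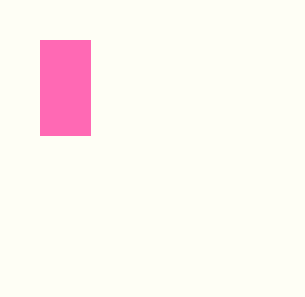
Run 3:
x0 = 40, y0 = 40, x1 = 90, y1 = 135, fill = 'hotpink'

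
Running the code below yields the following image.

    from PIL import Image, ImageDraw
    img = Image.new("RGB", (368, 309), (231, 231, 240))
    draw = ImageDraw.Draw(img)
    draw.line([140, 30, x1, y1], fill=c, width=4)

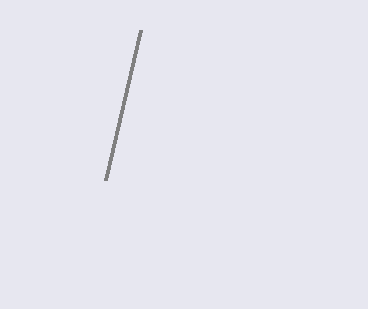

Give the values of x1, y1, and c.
x1 = 105; y1 = 180; c = 'gray'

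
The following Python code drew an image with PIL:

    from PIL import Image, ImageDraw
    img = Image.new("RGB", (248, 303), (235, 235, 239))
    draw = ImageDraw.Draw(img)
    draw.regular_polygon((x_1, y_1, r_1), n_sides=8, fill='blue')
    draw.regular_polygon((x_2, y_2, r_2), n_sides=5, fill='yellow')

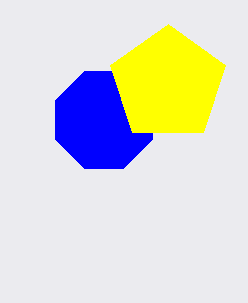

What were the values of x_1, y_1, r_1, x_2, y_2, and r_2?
x_1 = 104
y_1 = 120
r_1 = 52
x_2 = 168
y_2 = 84
r_2 = 60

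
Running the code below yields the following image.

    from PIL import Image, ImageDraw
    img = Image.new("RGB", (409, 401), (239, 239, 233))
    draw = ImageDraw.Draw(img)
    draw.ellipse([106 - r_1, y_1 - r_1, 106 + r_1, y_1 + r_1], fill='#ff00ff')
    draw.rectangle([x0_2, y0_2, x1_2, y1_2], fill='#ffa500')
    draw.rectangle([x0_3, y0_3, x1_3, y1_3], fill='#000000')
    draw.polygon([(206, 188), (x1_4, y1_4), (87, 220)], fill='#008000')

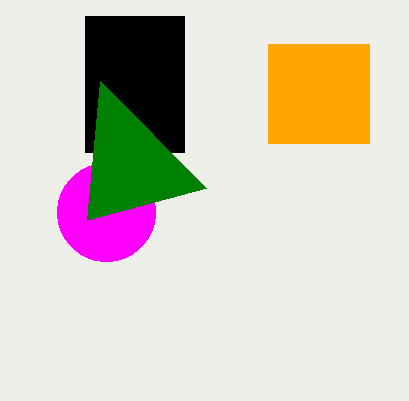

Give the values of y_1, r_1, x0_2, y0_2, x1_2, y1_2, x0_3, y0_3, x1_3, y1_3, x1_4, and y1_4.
y_1 = 212, r_1 = 49, x0_2 = 268, y0_2 = 44, x1_2 = 369, y1_2 = 143, x0_3 = 85, y0_3 = 16, x1_3 = 184, y1_3 = 152, x1_4 = 100, y1_4 = 81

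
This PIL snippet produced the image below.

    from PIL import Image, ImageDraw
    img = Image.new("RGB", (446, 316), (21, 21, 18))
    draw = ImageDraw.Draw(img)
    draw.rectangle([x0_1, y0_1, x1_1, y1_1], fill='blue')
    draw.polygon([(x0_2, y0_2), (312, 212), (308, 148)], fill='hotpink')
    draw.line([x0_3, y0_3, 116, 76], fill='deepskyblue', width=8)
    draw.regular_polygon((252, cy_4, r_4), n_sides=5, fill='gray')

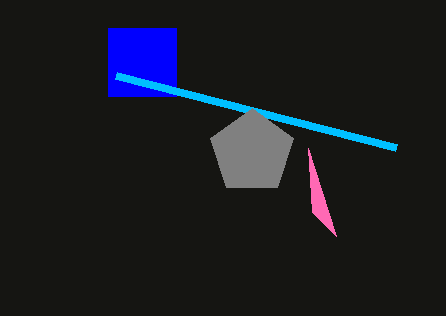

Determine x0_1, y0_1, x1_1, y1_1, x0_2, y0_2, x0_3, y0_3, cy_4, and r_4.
x0_1 = 108, y0_1 = 28, x1_1 = 176, y1_1 = 96, x0_2 = 336, y0_2 = 236, x0_3 = 396, y0_3 = 148, cy_4 = 152, r_4 = 44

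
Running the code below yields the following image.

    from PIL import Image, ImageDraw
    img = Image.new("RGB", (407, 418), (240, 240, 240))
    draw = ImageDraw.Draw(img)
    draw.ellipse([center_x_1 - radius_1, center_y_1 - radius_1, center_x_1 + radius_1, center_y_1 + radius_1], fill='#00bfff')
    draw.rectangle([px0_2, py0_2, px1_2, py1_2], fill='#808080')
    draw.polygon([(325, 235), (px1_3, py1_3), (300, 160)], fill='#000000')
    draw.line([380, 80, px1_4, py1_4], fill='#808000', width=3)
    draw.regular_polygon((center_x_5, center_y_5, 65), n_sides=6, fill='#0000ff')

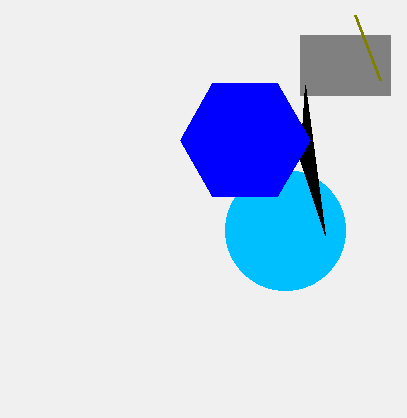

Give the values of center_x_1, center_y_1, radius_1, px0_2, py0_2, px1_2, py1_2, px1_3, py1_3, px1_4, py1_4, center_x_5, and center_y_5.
center_x_1 = 285
center_y_1 = 230
radius_1 = 60
px0_2 = 300
py0_2 = 35
px1_2 = 390
py1_2 = 95
px1_3 = 305
py1_3 = 85
px1_4 = 355
py1_4 = 15
center_x_5 = 245
center_y_5 = 140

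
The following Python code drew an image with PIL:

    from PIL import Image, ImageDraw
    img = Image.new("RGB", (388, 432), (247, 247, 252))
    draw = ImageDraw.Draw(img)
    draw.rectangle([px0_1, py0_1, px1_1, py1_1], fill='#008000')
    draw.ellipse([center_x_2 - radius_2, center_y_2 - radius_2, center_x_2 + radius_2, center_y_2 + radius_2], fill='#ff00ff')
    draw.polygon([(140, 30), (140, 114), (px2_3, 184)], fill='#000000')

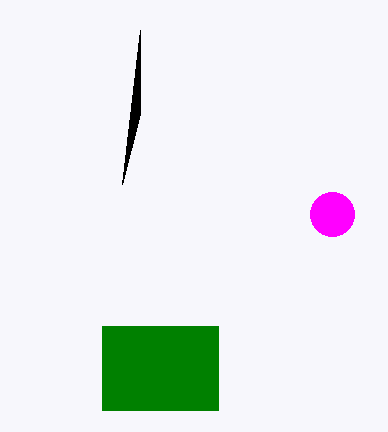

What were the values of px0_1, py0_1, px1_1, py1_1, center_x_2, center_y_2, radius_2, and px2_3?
px0_1 = 102, py0_1 = 326, px1_1 = 218, py1_1 = 410, center_x_2 = 332, center_y_2 = 214, radius_2 = 22, px2_3 = 122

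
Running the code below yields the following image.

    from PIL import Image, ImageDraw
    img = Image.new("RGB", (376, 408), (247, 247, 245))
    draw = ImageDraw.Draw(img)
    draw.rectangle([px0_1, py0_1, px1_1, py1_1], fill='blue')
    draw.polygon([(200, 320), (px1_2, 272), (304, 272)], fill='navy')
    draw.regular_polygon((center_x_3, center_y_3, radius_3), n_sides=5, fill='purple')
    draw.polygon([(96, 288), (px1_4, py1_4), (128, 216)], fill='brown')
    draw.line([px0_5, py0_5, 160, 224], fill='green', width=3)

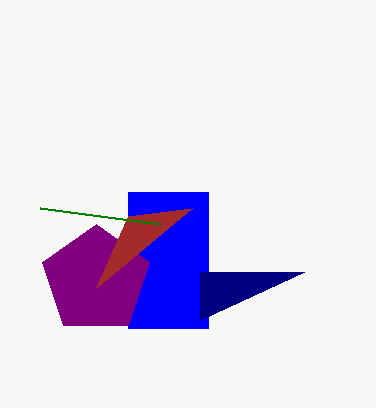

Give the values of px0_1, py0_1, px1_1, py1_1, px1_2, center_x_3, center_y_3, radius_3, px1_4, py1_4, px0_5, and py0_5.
px0_1 = 128
py0_1 = 192
px1_1 = 208
py1_1 = 328
px1_2 = 200
center_x_3 = 96
center_y_3 = 280
radius_3 = 56
px1_4 = 192
py1_4 = 208
px0_5 = 40
py0_5 = 208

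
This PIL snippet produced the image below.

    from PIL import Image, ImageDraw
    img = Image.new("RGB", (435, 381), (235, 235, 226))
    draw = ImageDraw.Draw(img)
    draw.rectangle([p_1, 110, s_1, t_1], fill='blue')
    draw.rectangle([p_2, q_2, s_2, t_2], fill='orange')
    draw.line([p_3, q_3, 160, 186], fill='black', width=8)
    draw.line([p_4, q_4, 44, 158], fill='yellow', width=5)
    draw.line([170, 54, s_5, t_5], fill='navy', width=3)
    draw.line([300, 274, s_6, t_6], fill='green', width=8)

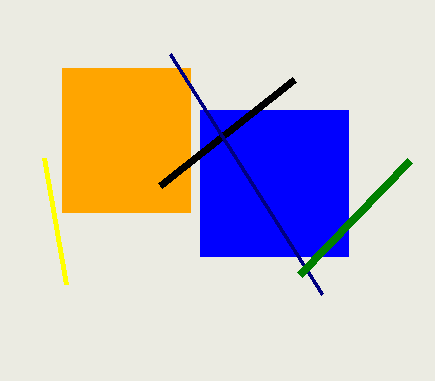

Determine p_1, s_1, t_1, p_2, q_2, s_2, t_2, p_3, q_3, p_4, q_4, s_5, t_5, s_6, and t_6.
p_1 = 200
s_1 = 348
t_1 = 256
p_2 = 62
q_2 = 68
s_2 = 190
t_2 = 212
p_3 = 294
q_3 = 80
p_4 = 66
q_4 = 284
s_5 = 322
t_5 = 294
s_6 = 410
t_6 = 160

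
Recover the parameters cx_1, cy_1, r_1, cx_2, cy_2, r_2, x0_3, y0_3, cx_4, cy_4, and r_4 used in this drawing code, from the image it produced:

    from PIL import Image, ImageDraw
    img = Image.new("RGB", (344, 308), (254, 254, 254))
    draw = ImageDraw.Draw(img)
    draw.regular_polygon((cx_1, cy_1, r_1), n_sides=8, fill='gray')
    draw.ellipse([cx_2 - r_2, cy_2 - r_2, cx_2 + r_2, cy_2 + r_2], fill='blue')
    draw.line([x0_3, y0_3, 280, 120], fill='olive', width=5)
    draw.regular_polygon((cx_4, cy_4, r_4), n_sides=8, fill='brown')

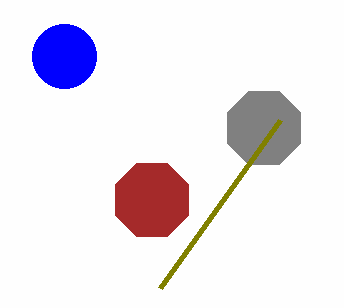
cx_1 = 264
cy_1 = 128
r_1 = 40
cx_2 = 64
cy_2 = 56
r_2 = 32
x0_3 = 160
y0_3 = 288
cx_4 = 152
cy_4 = 200
r_4 = 40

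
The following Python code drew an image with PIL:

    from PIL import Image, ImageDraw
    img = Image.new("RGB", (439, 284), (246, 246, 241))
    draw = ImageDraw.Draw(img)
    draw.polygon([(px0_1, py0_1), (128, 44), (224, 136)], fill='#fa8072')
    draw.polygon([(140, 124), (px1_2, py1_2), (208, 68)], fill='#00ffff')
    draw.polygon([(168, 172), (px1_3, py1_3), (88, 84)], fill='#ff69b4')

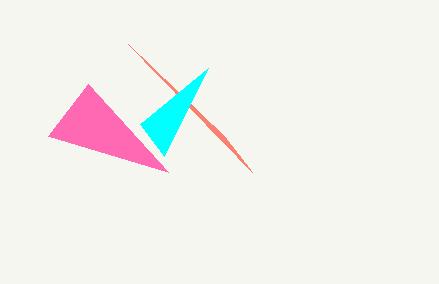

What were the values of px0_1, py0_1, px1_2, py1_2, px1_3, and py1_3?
px0_1 = 252; py0_1 = 172; px1_2 = 164; py1_2 = 156; px1_3 = 48; py1_3 = 136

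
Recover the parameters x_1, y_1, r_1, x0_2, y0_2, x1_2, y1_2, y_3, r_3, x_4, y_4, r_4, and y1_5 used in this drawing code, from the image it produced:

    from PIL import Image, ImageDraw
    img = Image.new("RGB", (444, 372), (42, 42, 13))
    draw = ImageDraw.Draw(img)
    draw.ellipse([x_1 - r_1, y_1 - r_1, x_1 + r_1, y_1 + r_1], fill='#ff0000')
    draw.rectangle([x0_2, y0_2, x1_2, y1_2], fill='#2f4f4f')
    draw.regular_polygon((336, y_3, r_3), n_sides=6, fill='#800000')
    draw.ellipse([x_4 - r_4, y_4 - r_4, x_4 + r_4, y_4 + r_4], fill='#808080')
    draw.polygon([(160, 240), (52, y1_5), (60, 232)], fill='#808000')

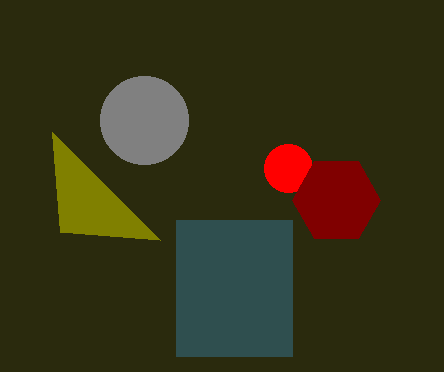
x_1 = 288
y_1 = 168
r_1 = 24
x0_2 = 176
y0_2 = 220
x1_2 = 292
y1_2 = 356
y_3 = 200
r_3 = 44
x_4 = 144
y_4 = 120
r_4 = 44
y1_5 = 132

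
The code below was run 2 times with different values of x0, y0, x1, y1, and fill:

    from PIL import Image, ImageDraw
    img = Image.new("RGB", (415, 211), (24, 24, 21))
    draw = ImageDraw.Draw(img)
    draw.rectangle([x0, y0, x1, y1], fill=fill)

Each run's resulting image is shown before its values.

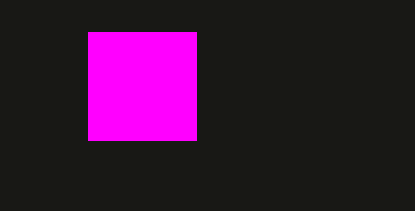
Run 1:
x0 = 88, y0 = 32, x1 = 196, y1 = 140, fill = 'magenta'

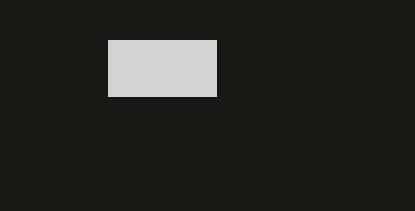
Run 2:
x0 = 108; y0 = 40; x1 = 216; y1 = 96; fill = 'lightgray'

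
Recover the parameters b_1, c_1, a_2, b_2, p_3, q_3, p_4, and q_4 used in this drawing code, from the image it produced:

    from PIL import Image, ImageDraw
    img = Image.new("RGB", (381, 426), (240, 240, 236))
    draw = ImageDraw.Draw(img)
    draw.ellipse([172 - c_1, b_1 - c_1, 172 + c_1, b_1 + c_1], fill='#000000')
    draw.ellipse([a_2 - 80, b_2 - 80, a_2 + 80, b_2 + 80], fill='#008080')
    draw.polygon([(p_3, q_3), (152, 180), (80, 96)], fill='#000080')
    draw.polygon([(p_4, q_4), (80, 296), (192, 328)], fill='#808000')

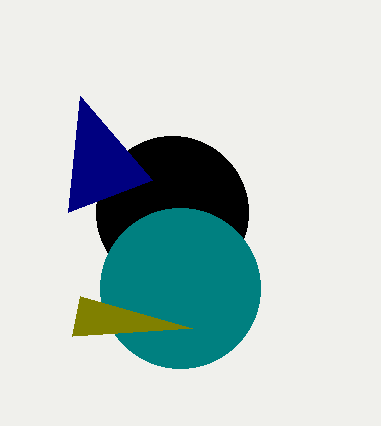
b_1 = 212, c_1 = 76, a_2 = 180, b_2 = 288, p_3 = 68, q_3 = 212, p_4 = 72, q_4 = 336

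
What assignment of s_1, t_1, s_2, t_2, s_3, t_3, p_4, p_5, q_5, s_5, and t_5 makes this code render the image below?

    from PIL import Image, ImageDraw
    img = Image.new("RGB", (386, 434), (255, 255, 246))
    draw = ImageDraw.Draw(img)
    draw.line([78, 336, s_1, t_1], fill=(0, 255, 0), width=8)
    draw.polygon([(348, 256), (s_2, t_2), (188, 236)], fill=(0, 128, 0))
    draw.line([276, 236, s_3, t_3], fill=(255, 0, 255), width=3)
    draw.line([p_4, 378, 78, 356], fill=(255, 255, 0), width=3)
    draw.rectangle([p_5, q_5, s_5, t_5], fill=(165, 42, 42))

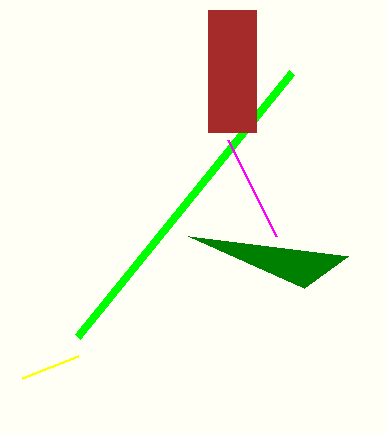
s_1 = 292; t_1 = 72; s_2 = 304; t_2 = 288; s_3 = 228; t_3 = 140; p_4 = 22; p_5 = 208; q_5 = 10; s_5 = 256; t_5 = 132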